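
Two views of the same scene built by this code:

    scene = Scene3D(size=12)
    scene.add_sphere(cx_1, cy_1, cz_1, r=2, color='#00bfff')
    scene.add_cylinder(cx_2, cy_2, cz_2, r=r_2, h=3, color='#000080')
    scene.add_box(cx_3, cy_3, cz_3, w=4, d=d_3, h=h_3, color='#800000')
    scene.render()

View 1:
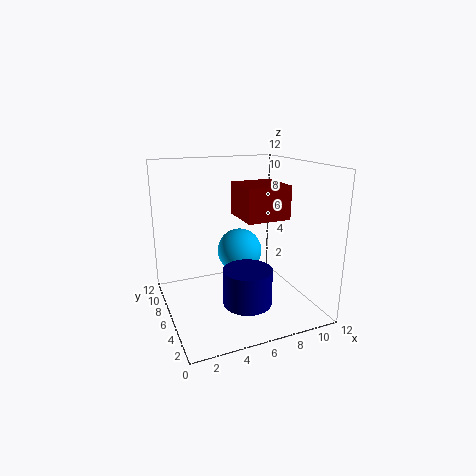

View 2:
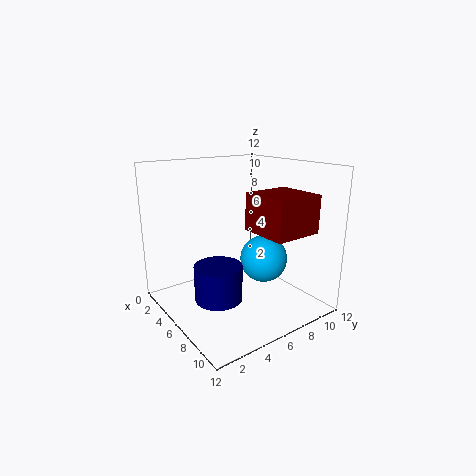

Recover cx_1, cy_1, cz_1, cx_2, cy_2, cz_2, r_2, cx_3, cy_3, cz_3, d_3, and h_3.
cx_1 = 7, cy_1 = 8, cz_1 = 4, cx_2 = 6, cy_2 = 4, cz_2 = 1, r_2 = 2, cx_3 = 7, cy_3 = 6, cz_3 = 7, d_3 = 4, h_3 = 3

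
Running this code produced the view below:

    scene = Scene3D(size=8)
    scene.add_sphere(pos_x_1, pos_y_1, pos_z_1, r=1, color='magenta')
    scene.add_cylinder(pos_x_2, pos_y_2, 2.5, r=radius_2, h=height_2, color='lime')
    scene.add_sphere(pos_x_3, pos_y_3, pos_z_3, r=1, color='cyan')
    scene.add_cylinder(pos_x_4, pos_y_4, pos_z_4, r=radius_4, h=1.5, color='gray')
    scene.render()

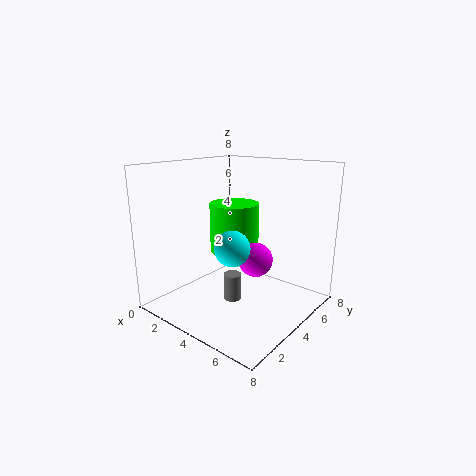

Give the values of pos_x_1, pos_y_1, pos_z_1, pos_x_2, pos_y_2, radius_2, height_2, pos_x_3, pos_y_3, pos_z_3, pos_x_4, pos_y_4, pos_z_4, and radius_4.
pos_x_1 = 4.5, pos_y_1 = 5, pos_z_1 = 2.5, pos_x_2 = 2.5, pos_y_2 = 5.5, radius_2 = 1.5, height_2 = 3, pos_x_3 = 4, pos_y_3 = 3.5, pos_z_3 = 3.5, pos_x_4 = 4, pos_y_4 = 3.5, pos_z_4 = 0.5, radius_4 = 0.5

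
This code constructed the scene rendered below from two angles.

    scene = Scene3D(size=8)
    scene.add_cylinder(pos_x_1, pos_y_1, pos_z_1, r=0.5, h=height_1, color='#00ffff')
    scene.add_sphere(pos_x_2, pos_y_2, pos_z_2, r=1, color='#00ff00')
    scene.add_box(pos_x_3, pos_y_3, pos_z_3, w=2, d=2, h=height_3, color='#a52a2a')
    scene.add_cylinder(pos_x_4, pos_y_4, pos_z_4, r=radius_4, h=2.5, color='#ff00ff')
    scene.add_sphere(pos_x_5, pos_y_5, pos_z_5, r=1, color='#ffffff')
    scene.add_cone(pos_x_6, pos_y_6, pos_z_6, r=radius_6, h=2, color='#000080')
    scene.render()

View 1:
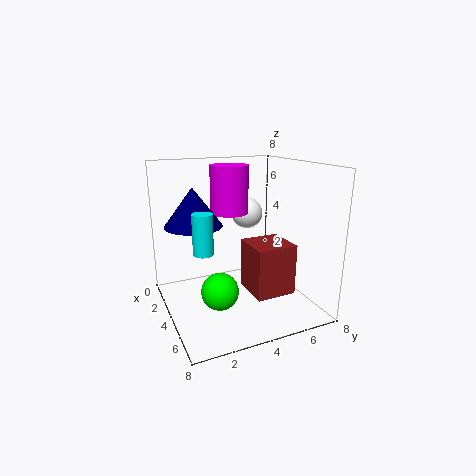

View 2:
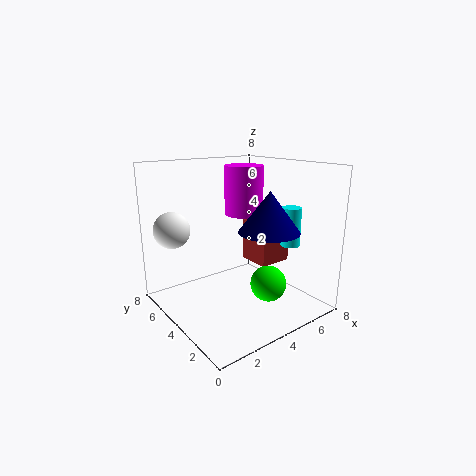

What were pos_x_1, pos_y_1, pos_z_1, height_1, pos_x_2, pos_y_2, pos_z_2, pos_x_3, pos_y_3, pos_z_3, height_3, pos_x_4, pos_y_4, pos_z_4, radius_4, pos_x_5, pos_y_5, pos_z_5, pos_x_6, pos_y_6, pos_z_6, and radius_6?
pos_x_1 = 5.5; pos_y_1 = 1.5; pos_z_1 = 4; height_1 = 2; pos_x_2 = 5; pos_y_2 = 2.5; pos_z_2 = 1.5; pos_x_3 = 5.5; pos_y_3 = 3.5; pos_z_3 = 2; height_3 = 2.5; pos_x_4 = 4; pos_y_4 = 3.5; pos_z_4 = 5.5; radius_4 = 1; pos_x_5 = 1; pos_y_5 = 6; pos_z_5 = 4.5; pos_x_6 = 4; pos_y_6 = 1.5; pos_z_6 = 5; radius_6 = 1.5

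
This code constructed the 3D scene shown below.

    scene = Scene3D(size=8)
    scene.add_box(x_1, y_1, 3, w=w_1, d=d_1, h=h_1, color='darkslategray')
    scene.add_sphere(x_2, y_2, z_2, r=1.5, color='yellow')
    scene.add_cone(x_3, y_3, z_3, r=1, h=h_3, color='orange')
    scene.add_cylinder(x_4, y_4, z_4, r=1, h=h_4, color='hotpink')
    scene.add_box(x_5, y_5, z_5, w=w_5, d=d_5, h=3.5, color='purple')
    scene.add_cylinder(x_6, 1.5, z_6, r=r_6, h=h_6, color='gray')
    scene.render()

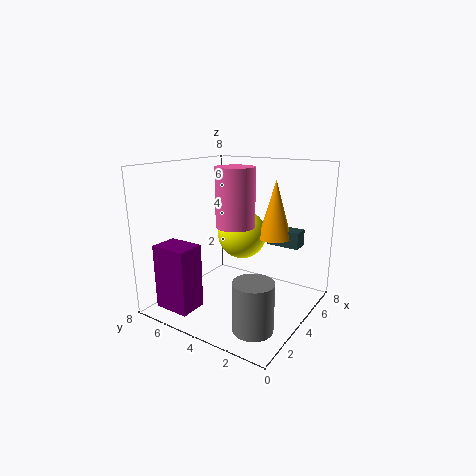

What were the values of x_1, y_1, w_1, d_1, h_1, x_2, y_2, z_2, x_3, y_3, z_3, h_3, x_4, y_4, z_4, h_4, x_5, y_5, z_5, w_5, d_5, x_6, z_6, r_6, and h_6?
x_1 = 6.5; y_1 = 1.5; w_1 = 1; d_1 = 2; h_1 = 1; x_2 = 6; y_2 = 5; z_2 = 3.5; x_3 = 6.5; y_3 = 3; z_3 = 3.5; h_3 = 3.5; x_4 = 3; y_4 = 3.5; z_4 = 5; h_4 = 3; x_5 = 0.5; y_5 = 5; z_5 = 0.5; w_5 = 1.5; d_5 = 2; x_6 = 1.5; z_6 = 0.5; r_6 = 1; h_6 = 2.5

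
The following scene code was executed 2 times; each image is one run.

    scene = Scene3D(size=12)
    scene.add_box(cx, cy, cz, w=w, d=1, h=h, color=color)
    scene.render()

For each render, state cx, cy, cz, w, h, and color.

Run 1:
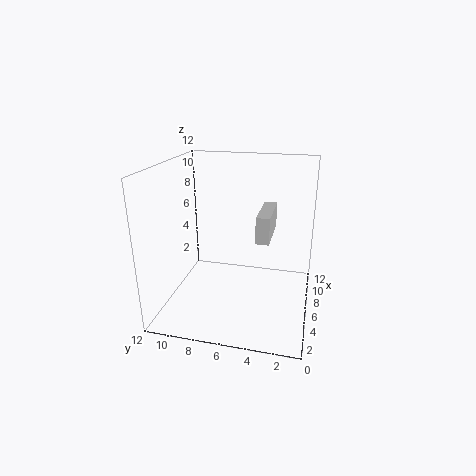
cx = 3; cy = 3; cz = 7; w = 4; h = 2; color = 'lightgray'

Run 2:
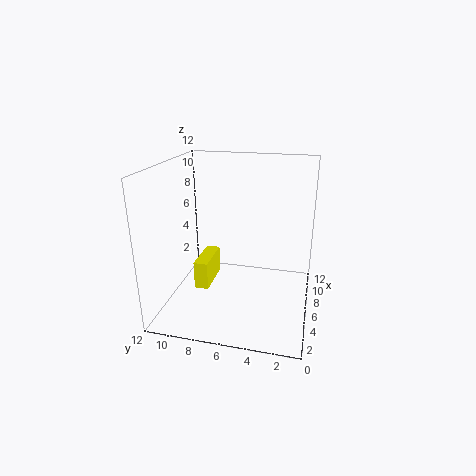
cx = 1; cy = 7; cz = 4; w = 3; h = 2; color = 'yellow'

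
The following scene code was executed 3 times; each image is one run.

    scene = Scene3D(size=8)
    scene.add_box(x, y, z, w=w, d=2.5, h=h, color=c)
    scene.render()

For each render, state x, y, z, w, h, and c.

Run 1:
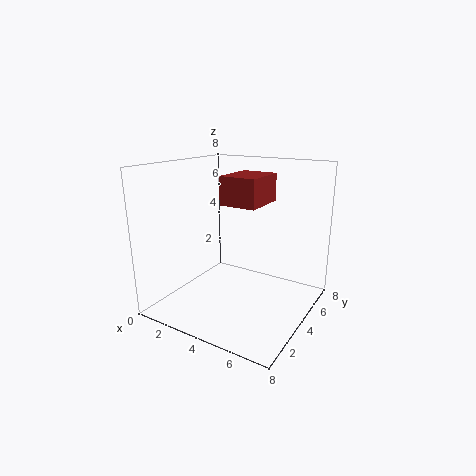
x = 3.5; y = 3; z = 6; w = 2; h = 1.5; c = 'brown'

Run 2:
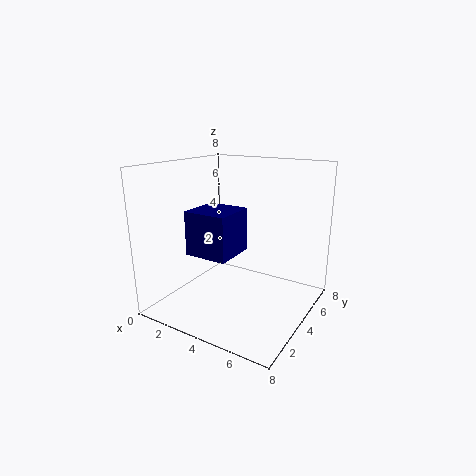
x = 1.5; y = 2.5; z = 3; w = 2.5; h = 2.5; c = 'navy'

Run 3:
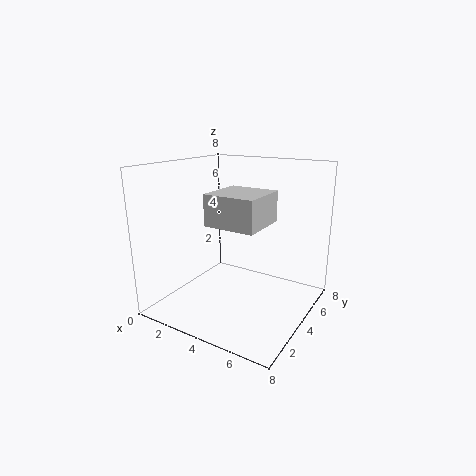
x = 4; y = 1; z = 5.5; w = 2.5; h = 1.5; c = 'lightgray'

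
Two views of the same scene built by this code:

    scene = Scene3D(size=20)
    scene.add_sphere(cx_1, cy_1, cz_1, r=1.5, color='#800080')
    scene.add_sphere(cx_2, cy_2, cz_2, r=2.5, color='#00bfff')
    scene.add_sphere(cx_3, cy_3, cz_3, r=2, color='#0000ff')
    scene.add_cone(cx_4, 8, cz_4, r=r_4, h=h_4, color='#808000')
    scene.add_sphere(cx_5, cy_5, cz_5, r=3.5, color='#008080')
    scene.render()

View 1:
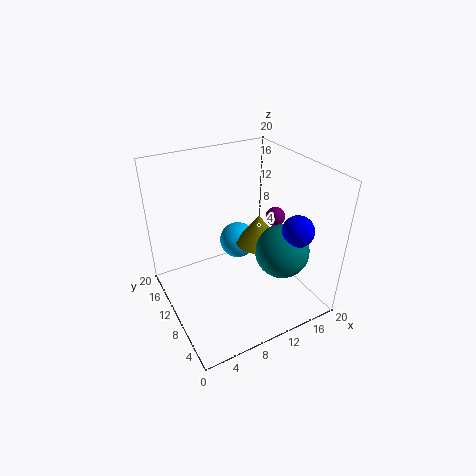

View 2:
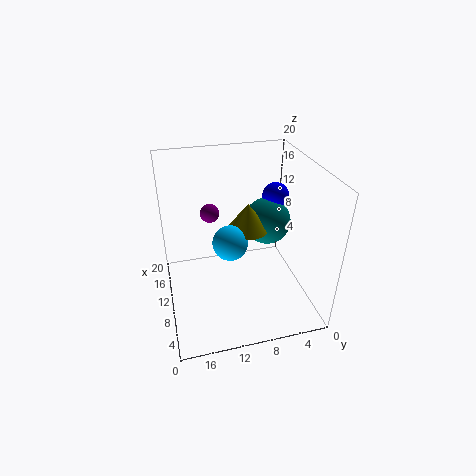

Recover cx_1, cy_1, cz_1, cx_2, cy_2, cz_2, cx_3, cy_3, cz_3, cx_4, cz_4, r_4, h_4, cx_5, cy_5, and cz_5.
cx_1 = 18; cy_1 = 12.5; cz_1 = 10; cx_2 = 10.5; cy_2 = 11; cz_2 = 9; cx_3 = 14.5; cy_3 = 3; cz_3 = 13.5; cx_4 = 12; cz_4 = 10; r_4 = 3; h_4 = 4; cx_5 = 13.5; cy_5 = 4.5; cz_5 = 10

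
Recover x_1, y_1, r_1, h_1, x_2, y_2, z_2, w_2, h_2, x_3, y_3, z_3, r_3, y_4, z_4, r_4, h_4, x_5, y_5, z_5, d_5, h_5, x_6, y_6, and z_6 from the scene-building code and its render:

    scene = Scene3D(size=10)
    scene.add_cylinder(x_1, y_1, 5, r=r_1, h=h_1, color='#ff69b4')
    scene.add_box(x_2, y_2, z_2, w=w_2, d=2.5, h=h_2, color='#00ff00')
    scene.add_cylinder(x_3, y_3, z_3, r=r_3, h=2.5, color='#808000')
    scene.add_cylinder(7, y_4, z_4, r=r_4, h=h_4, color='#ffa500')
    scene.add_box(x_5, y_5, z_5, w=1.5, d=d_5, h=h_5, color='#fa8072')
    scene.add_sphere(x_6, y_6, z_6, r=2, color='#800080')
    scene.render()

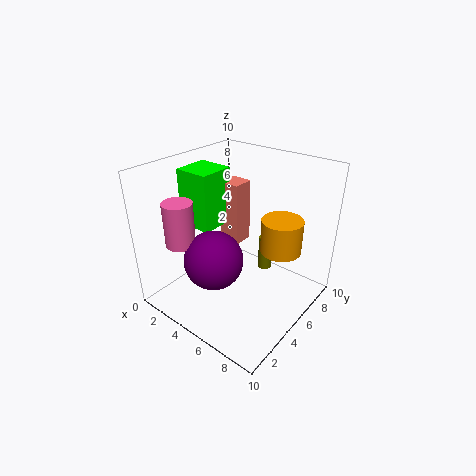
x_1 = 2.5
y_1 = 2
r_1 = 1
h_1 = 3
x_2 = 1
y_2 = 3.5
z_2 = 5.5
w_2 = 2.5
h_2 = 4
x_3 = 6
y_3 = 7
z_3 = 2
r_3 = 0.5
y_4 = 7.5
z_4 = 3.5
r_4 = 1.5
h_4 = 2.5
x_5 = 3
y_5 = 5.5
z_5 = 4
d_5 = 1.5
h_5 = 4.5
x_6 = 4.5
y_6 = 3
z_6 = 4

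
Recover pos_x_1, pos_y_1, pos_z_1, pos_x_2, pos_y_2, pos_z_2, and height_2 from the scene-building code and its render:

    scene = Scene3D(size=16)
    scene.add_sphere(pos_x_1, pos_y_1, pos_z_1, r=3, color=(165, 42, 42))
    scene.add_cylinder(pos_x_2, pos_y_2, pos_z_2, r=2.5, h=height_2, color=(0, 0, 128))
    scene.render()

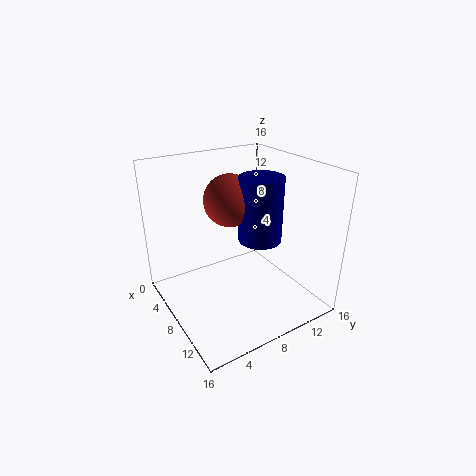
pos_x_1 = 5.5
pos_y_1 = 8.5
pos_z_1 = 11.5
pos_x_2 = 8
pos_y_2 = 11
pos_z_2 = 7
height_2 = 7.5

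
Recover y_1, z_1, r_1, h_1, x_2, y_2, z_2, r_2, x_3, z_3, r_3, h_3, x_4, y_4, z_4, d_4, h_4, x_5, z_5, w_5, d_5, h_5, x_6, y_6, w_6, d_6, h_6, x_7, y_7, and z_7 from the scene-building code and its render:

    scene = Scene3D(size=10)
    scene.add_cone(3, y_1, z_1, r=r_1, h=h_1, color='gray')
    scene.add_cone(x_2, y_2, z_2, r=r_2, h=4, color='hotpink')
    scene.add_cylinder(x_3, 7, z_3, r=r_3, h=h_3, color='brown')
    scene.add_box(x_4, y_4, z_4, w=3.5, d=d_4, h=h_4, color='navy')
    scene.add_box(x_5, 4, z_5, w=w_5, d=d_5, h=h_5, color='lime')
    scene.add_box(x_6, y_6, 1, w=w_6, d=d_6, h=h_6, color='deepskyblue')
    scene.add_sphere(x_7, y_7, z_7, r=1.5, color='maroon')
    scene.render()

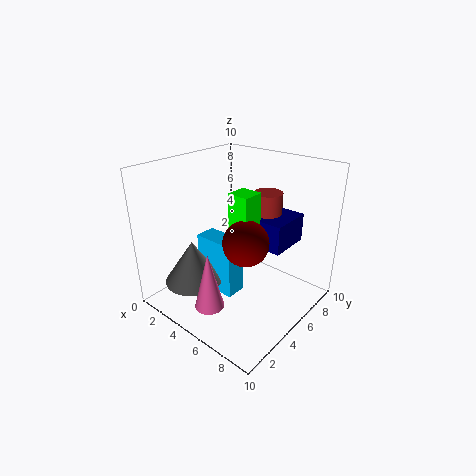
y_1 = 2.5, z_1 = 2, r_1 = 2, h_1 = 3, x_2 = 5, y_2 = 2, z_2 = 1, r_2 = 1, x_3 = 6, z_3 = 4.5, r_3 = 1, h_3 = 3.5, x_4 = 4.5, y_4 = 5.5, z_4 = 4.5, d_4 = 3, h_4 = 2, x_5 = 5, z_5 = 6, w_5 = 1.5, d_5 = 1.5, h_5 = 2.5, x_6 = 2.5, y_6 = 3.5, w_6 = 3, d_6 = 1.5, h_6 = 4, x_7 = 6.5, y_7 = 4, z_7 = 5.5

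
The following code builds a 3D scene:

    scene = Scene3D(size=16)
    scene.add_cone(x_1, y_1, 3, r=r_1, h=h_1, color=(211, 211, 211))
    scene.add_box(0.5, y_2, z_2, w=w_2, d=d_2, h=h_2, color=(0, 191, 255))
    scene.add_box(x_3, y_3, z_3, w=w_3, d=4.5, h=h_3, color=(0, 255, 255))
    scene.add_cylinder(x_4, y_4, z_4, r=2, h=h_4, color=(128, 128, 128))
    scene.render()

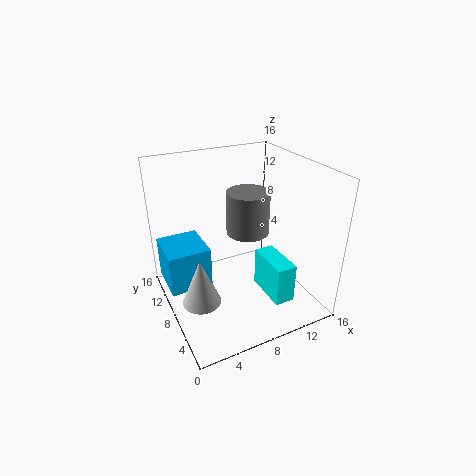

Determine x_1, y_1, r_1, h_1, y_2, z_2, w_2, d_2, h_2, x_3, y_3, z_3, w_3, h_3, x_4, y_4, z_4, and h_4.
x_1 = 2.5
y_1 = 5.5
r_1 = 2
h_1 = 5
y_2 = 10
z_2 = 1
w_2 = 5
d_2 = 5.5
h_2 = 5
x_3 = 8.5
y_3 = 0.5
z_3 = 4
w_3 = 2
h_3 = 4
x_4 = 7
y_4 = 4
z_4 = 11
h_4 = 4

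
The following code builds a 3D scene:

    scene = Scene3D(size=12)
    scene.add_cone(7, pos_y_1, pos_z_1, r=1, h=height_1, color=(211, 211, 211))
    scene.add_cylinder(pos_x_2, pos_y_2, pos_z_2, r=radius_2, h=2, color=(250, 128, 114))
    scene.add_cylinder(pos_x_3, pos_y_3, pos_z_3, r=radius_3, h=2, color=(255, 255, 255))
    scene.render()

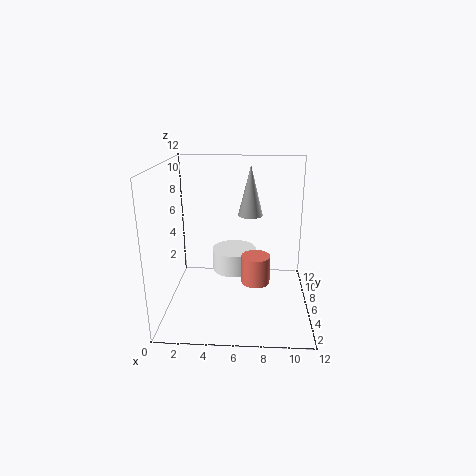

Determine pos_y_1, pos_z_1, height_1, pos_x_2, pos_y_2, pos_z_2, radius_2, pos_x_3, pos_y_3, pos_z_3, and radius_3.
pos_y_1 = 6, pos_z_1 = 8, height_1 = 4, pos_x_2 = 7.5, pos_y_2 = 1.5, pos_z_2 = 4.5, radius_2 = 1, pos_x_3 = 5.5, pos_y_3 = 8.5, pos_z_3 = 2, radius_3 = 2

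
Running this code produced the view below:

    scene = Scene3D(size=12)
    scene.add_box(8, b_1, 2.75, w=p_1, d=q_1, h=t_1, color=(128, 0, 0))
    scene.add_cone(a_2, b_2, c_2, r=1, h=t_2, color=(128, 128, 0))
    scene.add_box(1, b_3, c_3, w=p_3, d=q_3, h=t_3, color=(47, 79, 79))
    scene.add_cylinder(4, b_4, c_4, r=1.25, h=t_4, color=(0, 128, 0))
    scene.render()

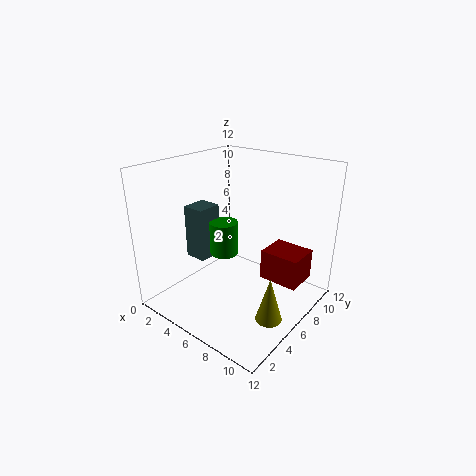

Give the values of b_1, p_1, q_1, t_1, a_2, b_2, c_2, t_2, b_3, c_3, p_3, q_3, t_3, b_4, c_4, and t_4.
b_1 = 6.5; p_1 = 3.25; q_1 = 2.75; t_1 = 2.5; a_2 = 10.75; b_2 = 3.75; c_2 = 1.5; t_2 = 3.5; b_3 = 4.75; c_3 = 3.25; p_3 = 2; q_3 = 2.25; t_3 = 4.75; b_4 = 6.5; c_4 = 3.75; t_4 = 3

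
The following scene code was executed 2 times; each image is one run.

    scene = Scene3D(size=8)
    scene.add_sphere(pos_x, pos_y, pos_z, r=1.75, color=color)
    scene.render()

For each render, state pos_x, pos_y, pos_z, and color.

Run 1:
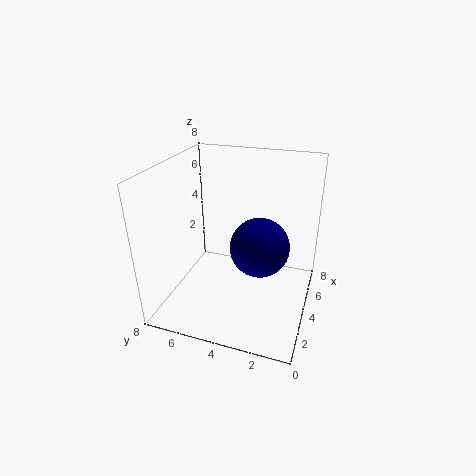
pos_x = 5; pos_y = 3; pos_z = 3; color = 'navy'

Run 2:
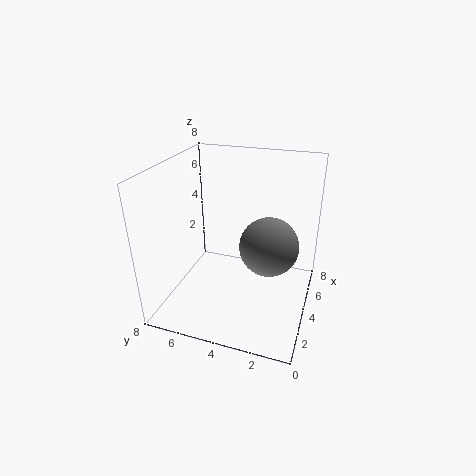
pos_x = 5.25; pos_y = 2.5; pos_z = 3; color = 'gray'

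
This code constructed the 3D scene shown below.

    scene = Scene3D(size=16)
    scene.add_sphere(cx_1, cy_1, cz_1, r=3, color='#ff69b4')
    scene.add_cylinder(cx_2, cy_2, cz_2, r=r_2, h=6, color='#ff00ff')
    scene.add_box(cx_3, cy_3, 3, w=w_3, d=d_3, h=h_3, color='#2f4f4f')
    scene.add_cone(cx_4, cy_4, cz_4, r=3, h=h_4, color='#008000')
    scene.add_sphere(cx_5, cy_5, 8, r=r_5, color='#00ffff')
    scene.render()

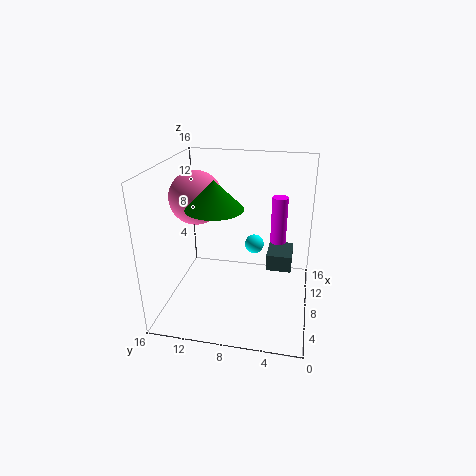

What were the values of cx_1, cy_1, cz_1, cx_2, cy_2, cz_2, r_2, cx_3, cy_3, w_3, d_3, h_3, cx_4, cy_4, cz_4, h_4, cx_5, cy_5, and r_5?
cx_1 = 9, cy_1 = 13, cz_1 = 12, cx_2 = 14, cy_2 = 4, cz_2 = 5, r_2 = 1, cx_3 = 10, cy_3 = 2, w_3 = 4, d_3 = 3, h_3 = 2, cx_4 = 6, cy_4 = 10, cz_4 = 12, h_4 = 3, cx_5 = 7, cy_5 = 6, r_5 = 1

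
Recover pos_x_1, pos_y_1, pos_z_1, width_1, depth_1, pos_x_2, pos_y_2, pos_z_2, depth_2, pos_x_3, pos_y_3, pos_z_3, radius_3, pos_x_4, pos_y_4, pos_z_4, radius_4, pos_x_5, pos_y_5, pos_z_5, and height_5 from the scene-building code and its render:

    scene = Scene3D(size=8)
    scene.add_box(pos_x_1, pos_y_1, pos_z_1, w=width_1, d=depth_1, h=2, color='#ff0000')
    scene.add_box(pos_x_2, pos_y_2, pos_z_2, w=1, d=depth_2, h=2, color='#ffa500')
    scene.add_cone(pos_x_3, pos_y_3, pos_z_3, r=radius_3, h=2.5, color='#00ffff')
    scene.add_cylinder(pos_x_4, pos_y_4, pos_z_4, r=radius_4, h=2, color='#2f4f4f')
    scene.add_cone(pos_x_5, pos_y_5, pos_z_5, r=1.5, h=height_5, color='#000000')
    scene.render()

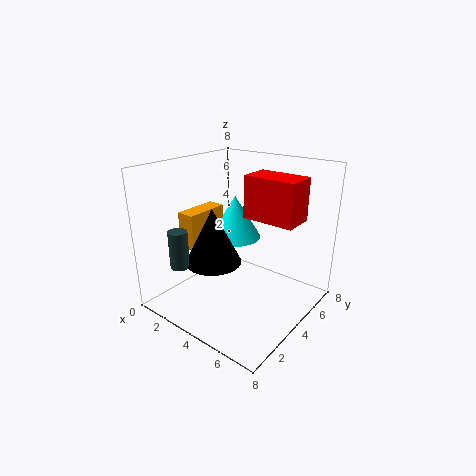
pos_x_1 = 5.5, pos_y_1 = 2.5, pos_z_1 = 6, width_1 = 2.5, depth_1 = 1.5, pos_x_2 = 1.5, pos_y_2 = 2, pos_z_2 = 3.5, depth_2 = 2.5, pos_x_3 = 3, pos_y_3 = 5, pos_z_3 = 3.5, radius_3 = 1.5, pos_x_4 = 2.5, pos_y_4 = 1, pos_z_4 = 3, radius_4 = 0.5, pos_x_5 = 3.5, pos_y_5 = 2.5, pos_z_5 = 3, height_5 = 3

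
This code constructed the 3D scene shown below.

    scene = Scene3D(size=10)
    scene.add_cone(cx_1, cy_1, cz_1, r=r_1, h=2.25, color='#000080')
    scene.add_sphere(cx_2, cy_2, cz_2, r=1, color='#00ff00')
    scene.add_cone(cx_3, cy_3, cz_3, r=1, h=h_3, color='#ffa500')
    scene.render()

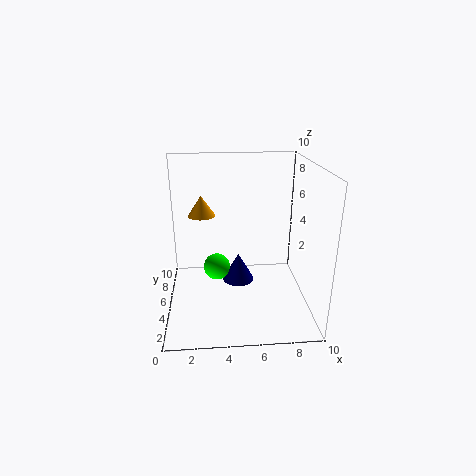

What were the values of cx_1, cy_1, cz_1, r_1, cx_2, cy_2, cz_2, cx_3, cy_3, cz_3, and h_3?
cx_1 = 5.25, cy_1 = 7.5, cz_1 = 0.25, r_1 = 1.25, cx_2 = 3.5, cy_2 = 6.5, cz_2 = 2, cx_3 = 2.5, cy_3 = 7, cz_3 = 6, h_3 = 1.5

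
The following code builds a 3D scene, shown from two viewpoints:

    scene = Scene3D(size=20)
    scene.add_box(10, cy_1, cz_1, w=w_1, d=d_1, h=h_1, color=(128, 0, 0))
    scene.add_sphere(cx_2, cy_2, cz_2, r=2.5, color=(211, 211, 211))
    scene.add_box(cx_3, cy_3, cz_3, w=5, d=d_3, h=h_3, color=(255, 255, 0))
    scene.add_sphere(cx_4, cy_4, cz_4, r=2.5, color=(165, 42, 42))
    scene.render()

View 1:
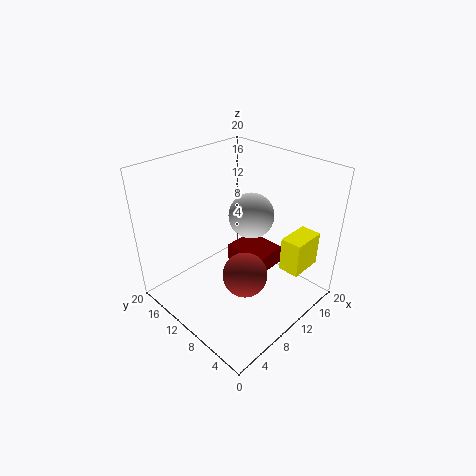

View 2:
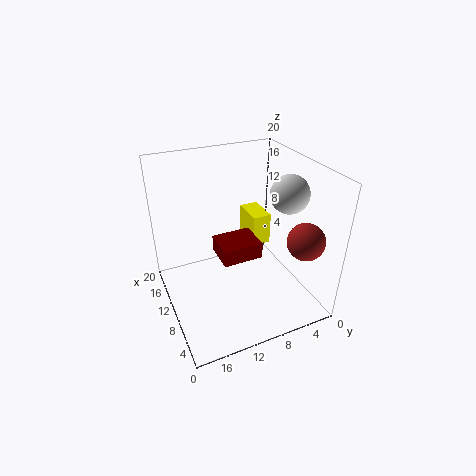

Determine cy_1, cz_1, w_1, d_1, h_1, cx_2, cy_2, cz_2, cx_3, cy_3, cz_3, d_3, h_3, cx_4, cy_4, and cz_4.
cy_1 = 6, cz_1 = 5.5, w_1 = 5, d_1 = 6, h_1 = 2.5, cx_2 = 6.5, cy_2 = 4.5, cz_2 = 17, cx_3 = 14, cy_3 = 2.5, cz_3 = 5, d_3 = 3, h_3 = 5, cx_4 = 4, cy_4 = 3, cz_4 = 11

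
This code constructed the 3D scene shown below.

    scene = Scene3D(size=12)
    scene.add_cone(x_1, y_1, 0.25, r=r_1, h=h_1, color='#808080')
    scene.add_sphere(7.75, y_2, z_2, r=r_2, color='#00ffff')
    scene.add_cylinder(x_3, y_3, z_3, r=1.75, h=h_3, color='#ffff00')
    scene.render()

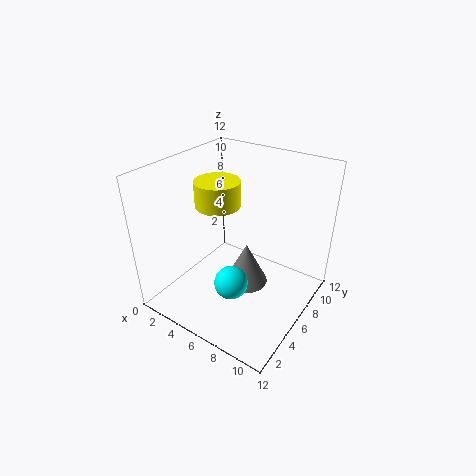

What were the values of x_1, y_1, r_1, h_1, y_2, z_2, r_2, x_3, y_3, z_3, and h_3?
x_1 = 5.75, y_1 = 7.75, r_1 = 2, h_1 = 4, y_2 = 2.5, z_2 = 4.5, r_2 = 1.25, x_3 = 5, y_3 = 4.75, z_3 = 9.25, h_3 = 2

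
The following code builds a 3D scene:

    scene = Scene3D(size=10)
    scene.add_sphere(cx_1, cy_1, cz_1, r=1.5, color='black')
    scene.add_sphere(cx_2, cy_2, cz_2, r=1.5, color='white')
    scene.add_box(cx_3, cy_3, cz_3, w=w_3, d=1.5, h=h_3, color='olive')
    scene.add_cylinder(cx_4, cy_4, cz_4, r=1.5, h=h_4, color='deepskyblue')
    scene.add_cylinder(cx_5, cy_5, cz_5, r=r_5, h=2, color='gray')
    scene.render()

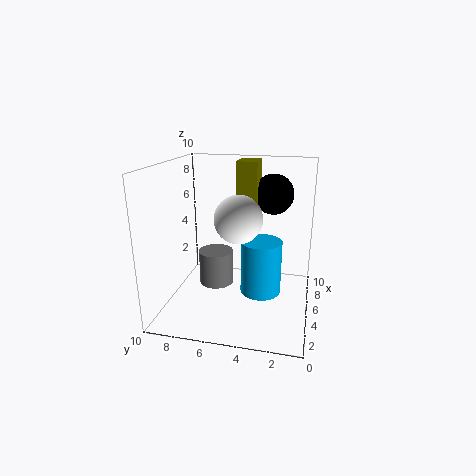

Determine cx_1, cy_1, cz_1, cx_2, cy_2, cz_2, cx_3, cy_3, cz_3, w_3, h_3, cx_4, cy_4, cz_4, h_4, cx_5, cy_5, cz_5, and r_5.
cx_1 = 8, cy_1 = 3, cz_1 = 7.5, cx_2 = 3, cy_2 = 4.5, cz_2 = 7, cx_3 = 6.5, cy_3 = 4, cz_3 = 6.5, w_3 = 2, h_3 = 3.5, cx_4 = 6, cy_4 = 3.5, cz_4 = 0.5, h_4 = 4, cx_5 = 1.5, cy_5 = 5.5, cz_5 = 3.5, r_5 = 1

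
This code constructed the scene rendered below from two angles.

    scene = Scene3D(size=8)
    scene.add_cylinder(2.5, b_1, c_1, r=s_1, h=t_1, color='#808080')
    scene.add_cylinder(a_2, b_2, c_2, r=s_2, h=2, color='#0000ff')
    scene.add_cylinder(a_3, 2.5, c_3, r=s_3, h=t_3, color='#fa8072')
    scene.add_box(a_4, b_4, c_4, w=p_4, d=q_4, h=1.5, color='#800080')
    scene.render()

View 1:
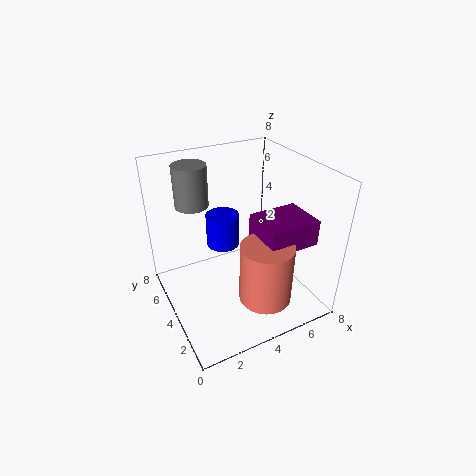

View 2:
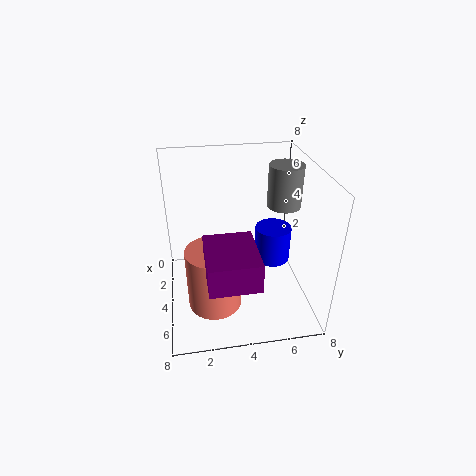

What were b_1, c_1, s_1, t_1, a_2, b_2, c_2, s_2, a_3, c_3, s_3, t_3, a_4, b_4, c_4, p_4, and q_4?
b_1 = 7
c_1 = 5
s_1 = 1
t_1 = 2.5
a_2 = 4
b_2 = 6
c_2 = 2.5
s_2 = 1
a_3 = 5
c_3 = 0.5
s_3 = 1.5
t_3 = 3.5
a_4 = 5
b_4 = 2
c_4 = 3.5
p_4 = 3
q_4 = 2.5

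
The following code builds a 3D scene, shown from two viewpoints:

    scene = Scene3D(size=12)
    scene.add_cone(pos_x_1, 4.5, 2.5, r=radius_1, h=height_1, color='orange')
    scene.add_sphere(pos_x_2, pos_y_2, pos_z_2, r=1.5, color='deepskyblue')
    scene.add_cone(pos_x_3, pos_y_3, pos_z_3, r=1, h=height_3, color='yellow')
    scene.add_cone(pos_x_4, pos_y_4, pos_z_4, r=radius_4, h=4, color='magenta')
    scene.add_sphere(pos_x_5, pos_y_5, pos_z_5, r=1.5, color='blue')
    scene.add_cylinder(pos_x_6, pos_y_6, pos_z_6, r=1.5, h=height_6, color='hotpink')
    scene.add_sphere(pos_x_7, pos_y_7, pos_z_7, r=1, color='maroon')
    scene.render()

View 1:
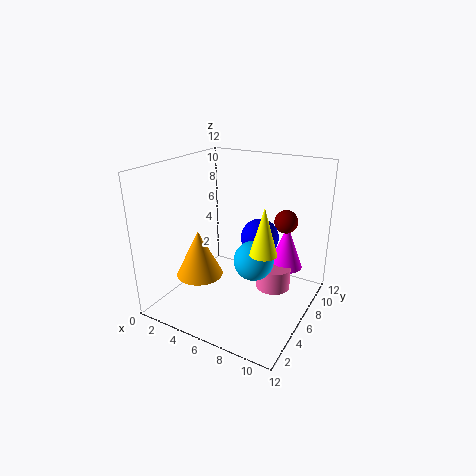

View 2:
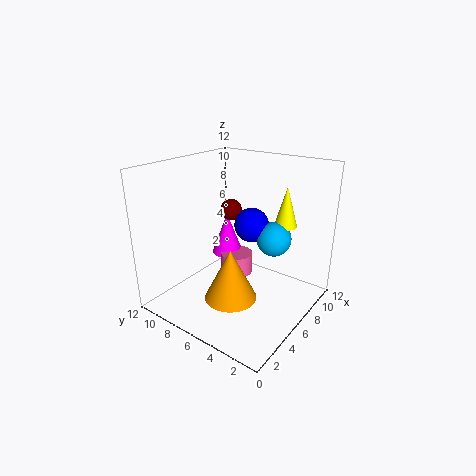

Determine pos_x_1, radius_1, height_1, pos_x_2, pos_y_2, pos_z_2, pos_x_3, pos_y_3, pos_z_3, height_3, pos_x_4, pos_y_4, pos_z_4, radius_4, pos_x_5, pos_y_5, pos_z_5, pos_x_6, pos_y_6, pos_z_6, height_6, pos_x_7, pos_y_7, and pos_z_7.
pos_x_1 = 3; radius_1 = 2; height_1 = 4; pos_x_2 = 8.5; pos_y_2 = 4; pos_z_2 = 5.5; pos_x_3 = 9.5; pos_y_3 = 3.5; pos_z_3 = 6.5; height_3 = 3.5; pos_x_4 = 9; pos_y_4 = 9.5; pos_z_4 = 2.5; radius_4 = 1.5; pos_x_5 = 8; pos_y_5 = 6; pos_z_5 = 6.5; pos_x_6 = 8.5; pos_y_6 = 8; pos_z_6 = 1; height_6 = 2; pos_x_7 = 9; pos_y_7 = 9; pos_z_7 = 7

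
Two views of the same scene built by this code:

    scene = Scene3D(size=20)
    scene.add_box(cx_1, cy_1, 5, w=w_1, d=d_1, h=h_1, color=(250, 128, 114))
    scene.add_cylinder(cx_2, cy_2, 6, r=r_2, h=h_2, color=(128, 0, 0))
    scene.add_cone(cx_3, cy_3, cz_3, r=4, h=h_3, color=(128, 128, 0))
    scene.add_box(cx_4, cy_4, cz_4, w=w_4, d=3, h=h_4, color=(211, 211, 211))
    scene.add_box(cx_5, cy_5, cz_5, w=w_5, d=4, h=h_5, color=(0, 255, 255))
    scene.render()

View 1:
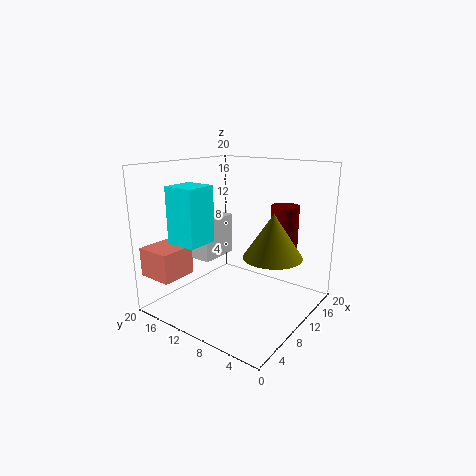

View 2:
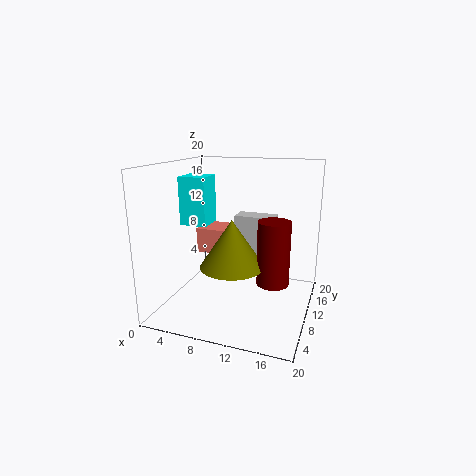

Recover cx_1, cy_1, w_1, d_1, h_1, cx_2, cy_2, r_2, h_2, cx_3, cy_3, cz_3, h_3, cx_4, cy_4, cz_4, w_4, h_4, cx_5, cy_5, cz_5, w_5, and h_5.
cx_1 = 1
cy_1 = 15
w_1 = 5
d_1 = 5
h_1 = 4
cx_2 = 16
cy_2 = 6
r_2 = 2
h_2 = 8
cx_3 = 11
cy_3 = 5
cz_3 = 8
h_3 = 6
cx_4 = 8
cy_4 = 14
cz_4 = 6
w_4 = 6
h_4 = 6
cx_5 = 1
cy_5 = 10
cz_5 = 11
w_5 = 4
h_5 = 7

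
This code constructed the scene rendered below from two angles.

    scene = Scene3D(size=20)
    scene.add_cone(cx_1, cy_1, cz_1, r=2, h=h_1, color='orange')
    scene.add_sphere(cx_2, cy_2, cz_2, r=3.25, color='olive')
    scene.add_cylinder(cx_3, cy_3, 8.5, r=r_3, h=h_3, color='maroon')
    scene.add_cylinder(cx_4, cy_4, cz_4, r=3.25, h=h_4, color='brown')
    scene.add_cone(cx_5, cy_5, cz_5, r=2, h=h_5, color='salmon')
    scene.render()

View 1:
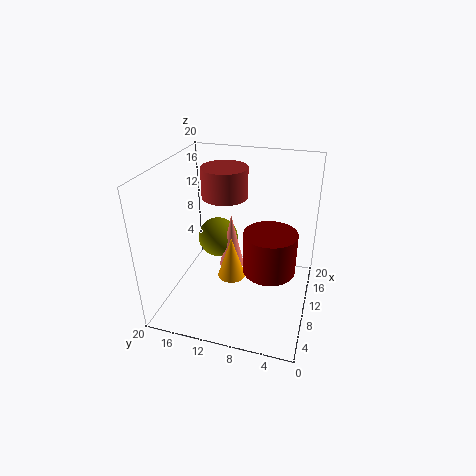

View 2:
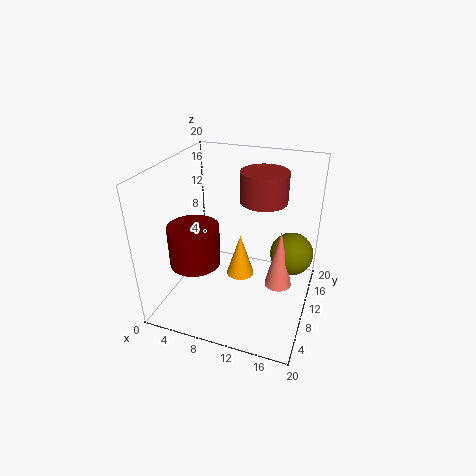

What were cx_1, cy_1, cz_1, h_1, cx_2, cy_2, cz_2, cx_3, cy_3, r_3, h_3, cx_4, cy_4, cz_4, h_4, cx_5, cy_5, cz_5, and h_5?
cx_1 = 10
cy_1 = 11
cz_1 = 3.5
h_1 = 6.25
cx_2 = 16.75
cy_2 = 15.5
cz_2 = 5.5
cx_3 = 6
cy_3 = 4.75
r_3 = 3.25
h_3 = 5.25
cx_4 = 12.75
cy_4 = 12.75
cz_4 = 14.75
h_4 = 4.25
cx_5 = 15.5
cy_5 = 12.75
cz_5 = 1.5
h_5 = 9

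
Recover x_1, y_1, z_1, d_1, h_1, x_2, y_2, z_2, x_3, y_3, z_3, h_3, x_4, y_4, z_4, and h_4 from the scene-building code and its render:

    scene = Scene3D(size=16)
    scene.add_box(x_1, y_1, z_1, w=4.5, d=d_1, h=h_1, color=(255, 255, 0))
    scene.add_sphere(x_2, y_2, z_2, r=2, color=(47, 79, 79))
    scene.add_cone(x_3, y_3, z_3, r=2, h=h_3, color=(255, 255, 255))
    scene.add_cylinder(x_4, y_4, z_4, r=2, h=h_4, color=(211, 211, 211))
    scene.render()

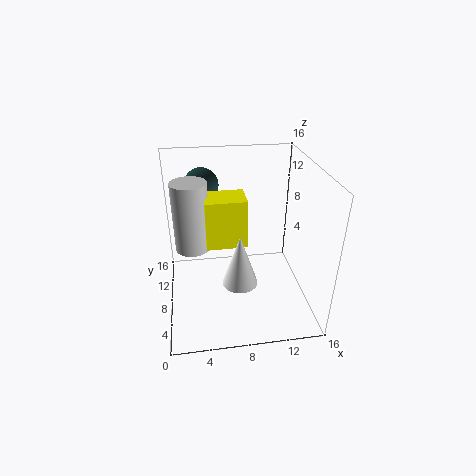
x_1 = 4.5, y_1 = 7.5, z_1 = 7, d_1 = 3.5, h_1 = 5.5, x_2 = 4.5, y_2 = 13, z_2 = 12.5, x_3 = 8, y_3 = 6.5, z_3 = 3, h_3 = 6, x_4 = 3, y_4 = 10, z_4 = 6, h_4 = 8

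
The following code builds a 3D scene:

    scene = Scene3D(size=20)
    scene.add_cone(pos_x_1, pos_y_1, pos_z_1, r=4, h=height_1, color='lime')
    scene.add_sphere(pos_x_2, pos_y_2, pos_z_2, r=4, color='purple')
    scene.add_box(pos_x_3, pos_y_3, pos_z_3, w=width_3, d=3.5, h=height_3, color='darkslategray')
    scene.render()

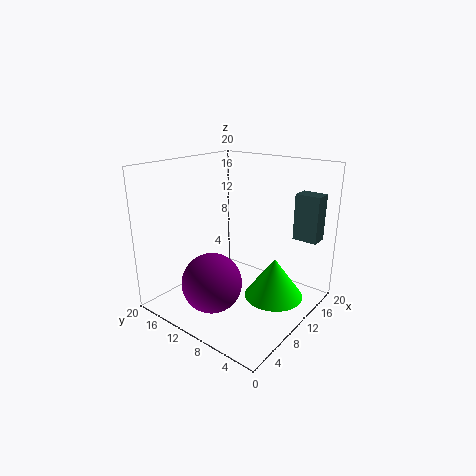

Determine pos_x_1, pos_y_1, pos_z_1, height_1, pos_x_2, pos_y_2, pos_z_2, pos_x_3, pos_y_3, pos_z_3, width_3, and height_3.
pos_x_1 = 11
pos_y_1 = 4.5
pos_z_1 = 2.5
height_1 = 5.5
pos_x_2 = 5
pos_y_2 = 10.5
pos_z_2 = 5
pos_x_3 = 15.5
pos_y_3 = 1
pos_z_3 = 9.5
width_3 = 2.5
height_3 = 6.5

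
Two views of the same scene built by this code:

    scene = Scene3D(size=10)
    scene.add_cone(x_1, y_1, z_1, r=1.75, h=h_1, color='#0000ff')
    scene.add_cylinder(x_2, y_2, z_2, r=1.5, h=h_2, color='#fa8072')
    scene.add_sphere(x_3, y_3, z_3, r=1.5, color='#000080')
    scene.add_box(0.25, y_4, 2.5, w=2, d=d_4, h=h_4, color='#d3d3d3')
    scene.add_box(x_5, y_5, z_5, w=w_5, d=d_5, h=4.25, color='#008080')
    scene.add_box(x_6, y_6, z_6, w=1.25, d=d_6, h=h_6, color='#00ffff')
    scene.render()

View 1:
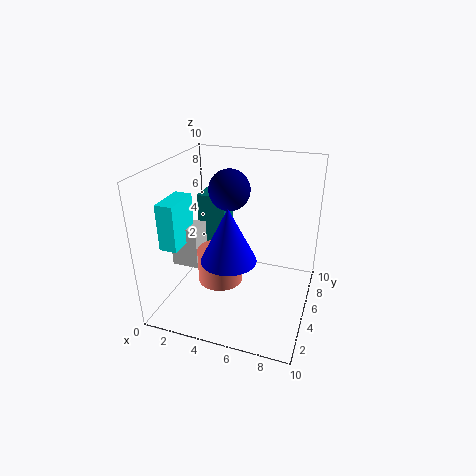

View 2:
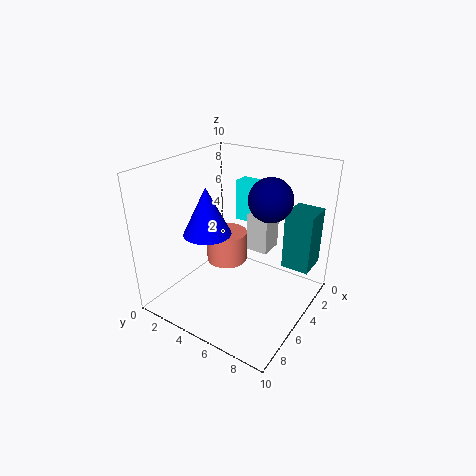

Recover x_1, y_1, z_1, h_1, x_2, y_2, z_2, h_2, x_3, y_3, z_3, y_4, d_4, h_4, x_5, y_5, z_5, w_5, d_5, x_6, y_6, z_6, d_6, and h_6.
x_1 = 5.25; y_1 = 2.5; z_1 = 4.75; h_1 = 3.5; x_2 = 4.25; y_2 = 3.5; z_2 = 2.5; h_2 = 2.25; x_3 = 3.75; y_3 = 6.75; z_3 = 7.75; y_4 = 4; d_4 = 1.75; h_4 = 3; x_5 = 0.75; y_5 = 7.5; z_5 = 2.5; w_5 = 2.25; d_5 = 2; x_6 = 0.25; y_6 = 2.5; z_6 = 4.5; d_6 = 2.75; h_6 = 3.25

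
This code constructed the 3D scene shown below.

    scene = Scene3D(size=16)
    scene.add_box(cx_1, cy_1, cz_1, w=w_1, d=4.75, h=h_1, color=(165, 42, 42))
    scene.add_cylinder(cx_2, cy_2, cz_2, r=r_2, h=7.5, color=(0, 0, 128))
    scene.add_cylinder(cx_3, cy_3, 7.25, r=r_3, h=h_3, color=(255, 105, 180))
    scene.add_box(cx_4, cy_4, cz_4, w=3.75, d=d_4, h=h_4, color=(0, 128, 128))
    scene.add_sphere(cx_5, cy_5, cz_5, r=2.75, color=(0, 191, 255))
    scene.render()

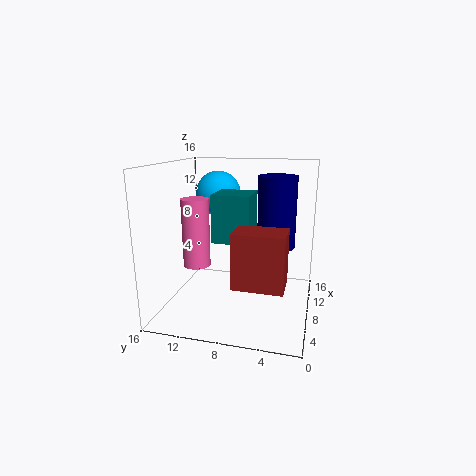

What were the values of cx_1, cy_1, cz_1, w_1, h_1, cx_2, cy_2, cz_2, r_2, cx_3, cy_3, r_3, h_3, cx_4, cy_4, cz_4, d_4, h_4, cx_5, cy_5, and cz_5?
cx_1 = 0.5
cy_1 = 2
cz_1 = 5.5
w_1 = 3.25
h_1 = 5.25
cx_2 = 7.75
cy_2 = 3.75
cz_2 = 7.5
r_2 = 2
cx_3 = 1.5
cy_3 = 10.25
r_3 = 1.25
h_3 = 6.25
cx_4 = 3.5
cy_4 = 5.75
cz_4 = 8.75
d_4 = 3.75
h_4 = 4.75
cx_5 = 12.75
cy_5 = 11.75
cz_5 = 12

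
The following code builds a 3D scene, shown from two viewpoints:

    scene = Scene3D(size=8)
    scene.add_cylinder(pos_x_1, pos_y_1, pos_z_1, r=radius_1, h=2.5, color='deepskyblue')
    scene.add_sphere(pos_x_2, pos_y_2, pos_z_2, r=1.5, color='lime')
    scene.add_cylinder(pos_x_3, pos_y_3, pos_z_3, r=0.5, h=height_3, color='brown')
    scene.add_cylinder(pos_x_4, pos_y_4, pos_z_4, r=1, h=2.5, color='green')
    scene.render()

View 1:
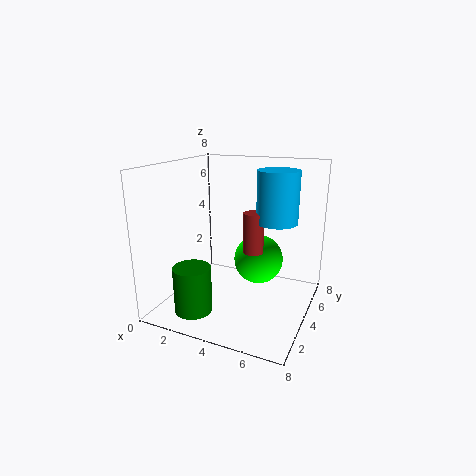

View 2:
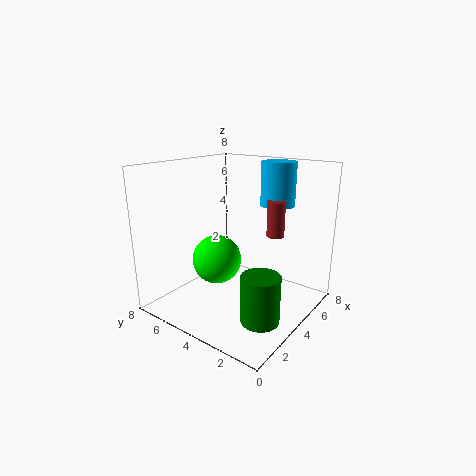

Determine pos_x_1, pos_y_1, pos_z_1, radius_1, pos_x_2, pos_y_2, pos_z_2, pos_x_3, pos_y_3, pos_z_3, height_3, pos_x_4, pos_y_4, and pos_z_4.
pos_x_1 = 6.5
pos_y_1 = 3
pos_z_1 = 5.5
radius_1 = 1
pos_x_2 = 4.5
pos_y_2 = 6
pos_z_2 = 2
pos_x_3 = 5.5
pos_y_3 = 2.5
pos_z_3 = 4
height_3 = 2
pos_x_4 = 2.5
pos_y_4 = 1.5
pos_z_4 = 0.5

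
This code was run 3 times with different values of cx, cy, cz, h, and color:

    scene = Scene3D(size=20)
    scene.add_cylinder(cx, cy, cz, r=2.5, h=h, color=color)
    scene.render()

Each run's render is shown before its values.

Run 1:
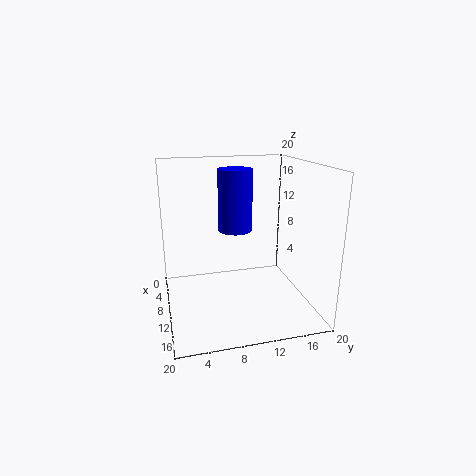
cx = 6.5
cy = 10.5
cz = 10
h = 9
color = 'blue'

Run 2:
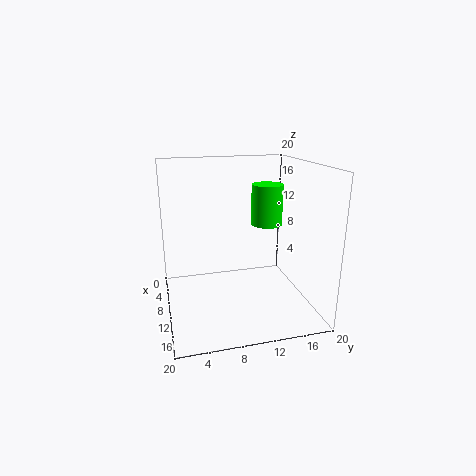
cx = 3.5
cy = 16.5
cz = 9.5
h = 6.5
color = 'lime'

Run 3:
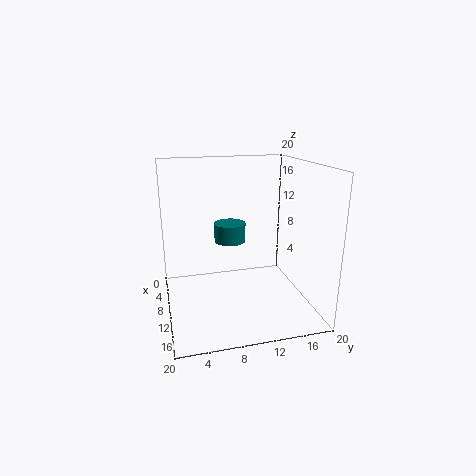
cx = 3
cy = 10.5
cz = 7
h = 3
color = 'teal'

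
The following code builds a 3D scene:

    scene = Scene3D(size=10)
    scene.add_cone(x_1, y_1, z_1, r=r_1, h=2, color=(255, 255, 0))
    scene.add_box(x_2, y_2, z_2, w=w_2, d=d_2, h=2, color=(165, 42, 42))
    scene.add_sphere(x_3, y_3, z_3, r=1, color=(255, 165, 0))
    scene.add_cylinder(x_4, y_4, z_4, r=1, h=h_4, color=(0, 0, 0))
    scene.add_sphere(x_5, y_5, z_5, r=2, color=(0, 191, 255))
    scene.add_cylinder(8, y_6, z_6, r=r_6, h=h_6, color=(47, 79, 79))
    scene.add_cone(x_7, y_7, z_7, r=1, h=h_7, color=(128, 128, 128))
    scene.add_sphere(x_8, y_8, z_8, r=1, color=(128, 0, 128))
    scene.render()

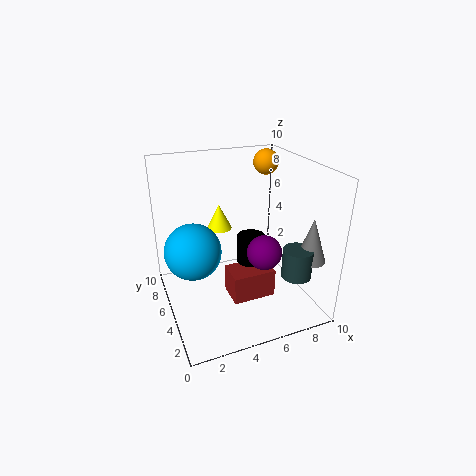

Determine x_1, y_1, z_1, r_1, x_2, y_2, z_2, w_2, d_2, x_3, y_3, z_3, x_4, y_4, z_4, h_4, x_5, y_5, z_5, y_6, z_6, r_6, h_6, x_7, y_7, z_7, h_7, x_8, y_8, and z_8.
x_1 = 5
y_1 = 9
z_1 = 4
r_1 = 1
x_2 = 4
y_2 = 3
z_2 = 1
w_2 = 3
d_2 = 2
x_3 = 9
y_3 = 9
z_3 = 9
x_4 = 6
y_4 = 5
z_4 = 3
h_4 = 2
x_5 = 2
y_5 = 6
z_5 = 4
y_6 = 2
z_6 = 3
r_6 = 1
h_6 = 2
x_7 = 9
y_7 = 2
z_7 = 4
h_7 = 3
x_8 = 5
y_8 = 1
z_8 = 6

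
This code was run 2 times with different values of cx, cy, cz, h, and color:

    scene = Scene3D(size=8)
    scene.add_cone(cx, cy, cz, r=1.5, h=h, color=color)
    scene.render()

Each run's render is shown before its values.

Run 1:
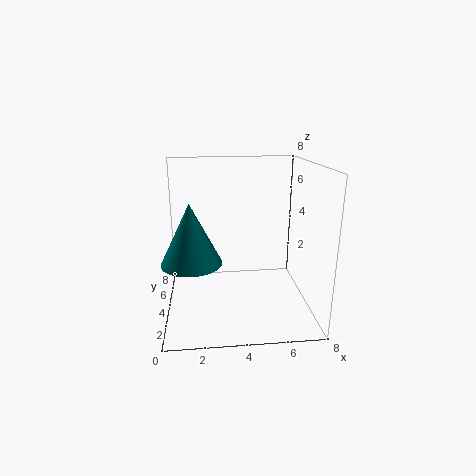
cx = 1.5; cy = 2; cz = 3.5; h = 3; color = 'teal'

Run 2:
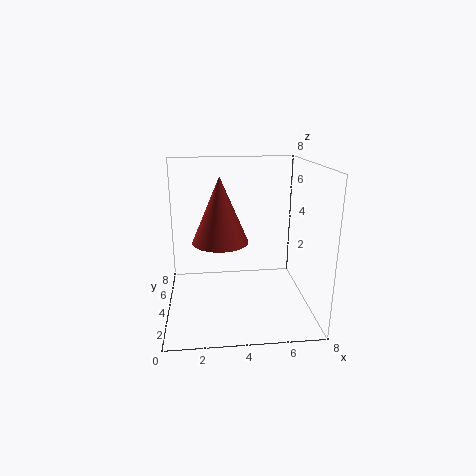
cx = 3; cy = 3.5; cz = 4; h = 3.5; color = 'brown'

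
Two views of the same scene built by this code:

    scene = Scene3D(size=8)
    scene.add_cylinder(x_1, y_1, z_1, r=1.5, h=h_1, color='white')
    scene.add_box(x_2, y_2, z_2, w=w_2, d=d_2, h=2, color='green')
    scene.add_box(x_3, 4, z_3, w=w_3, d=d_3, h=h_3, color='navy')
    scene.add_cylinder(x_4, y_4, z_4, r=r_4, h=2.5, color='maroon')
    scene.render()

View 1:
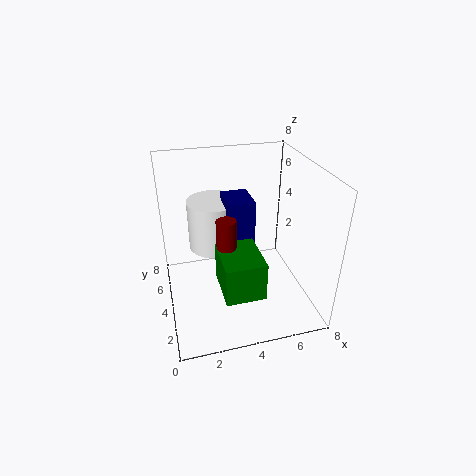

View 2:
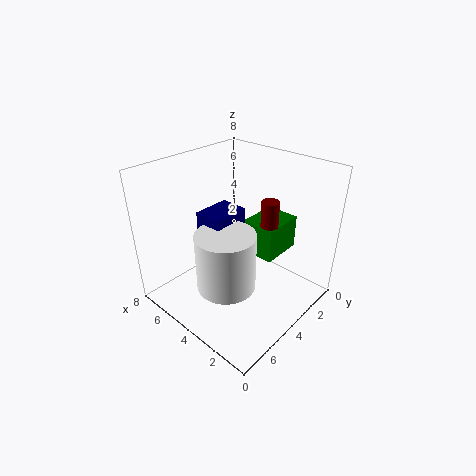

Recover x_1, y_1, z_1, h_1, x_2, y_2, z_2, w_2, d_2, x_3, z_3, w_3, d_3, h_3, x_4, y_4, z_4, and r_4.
x_1 = 3, y_1 = 6, z_1 = 2.5, h_1 = 3, x_2 = 2.5, y_2 = 0.5, z_2 = 2.5, w_2 = 2, d_2 = 2.5, x_3 = 3.5, z_3 = 3.5, w_3 = 1.5, d_3 = 2, h_3 = 2.5, x_4 = 3, y_4 = 2.5, z_4 = 3.5, r_4 = 0.5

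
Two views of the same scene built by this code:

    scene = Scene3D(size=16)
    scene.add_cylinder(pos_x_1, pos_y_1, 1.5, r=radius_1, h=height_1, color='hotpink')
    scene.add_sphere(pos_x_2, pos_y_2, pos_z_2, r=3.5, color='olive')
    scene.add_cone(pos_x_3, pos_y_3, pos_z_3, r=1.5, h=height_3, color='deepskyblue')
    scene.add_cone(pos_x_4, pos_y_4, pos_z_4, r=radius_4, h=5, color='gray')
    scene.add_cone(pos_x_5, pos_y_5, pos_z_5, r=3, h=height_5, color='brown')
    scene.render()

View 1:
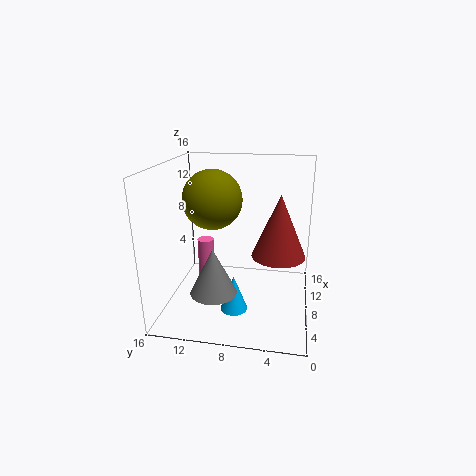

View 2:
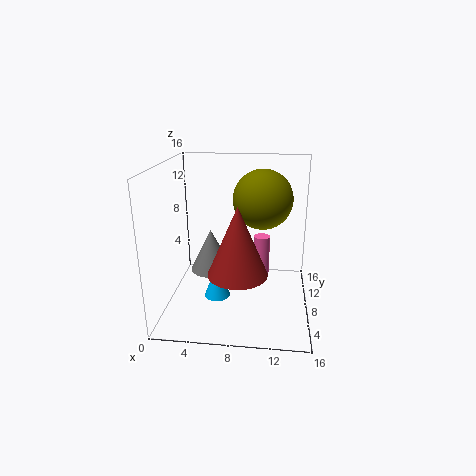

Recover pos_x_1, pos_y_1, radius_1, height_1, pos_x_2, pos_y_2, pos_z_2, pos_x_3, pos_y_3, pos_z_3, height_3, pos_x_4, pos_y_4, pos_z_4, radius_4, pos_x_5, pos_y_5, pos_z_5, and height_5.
pos_x_1 = 10.5, pos_y_1 = 12.5, radius_1 = 1, height_1 = 5, pos_x_2 = 10.5, pos_y_2 = 11.5, pos_z_2 = 11.5, pos_x_3 = 5.5, pos_y_3 = 8, pos_z_3 = 0.5, height_3 = 4, pos_x_4 = 4.5, pos_y_4 = 10, pos_z_4 = 3, radius_4 = 2.5, pos_x_5 = 8.5, pos_y_5 = 3.5, pos_z_5 = 6, height_5 = 7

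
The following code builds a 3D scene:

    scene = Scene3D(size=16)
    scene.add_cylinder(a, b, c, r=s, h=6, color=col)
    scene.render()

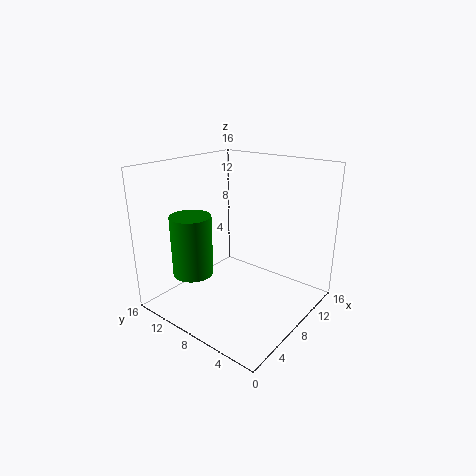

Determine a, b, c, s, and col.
a = 2
b = 9
c = 6
s = 2
col = 'green'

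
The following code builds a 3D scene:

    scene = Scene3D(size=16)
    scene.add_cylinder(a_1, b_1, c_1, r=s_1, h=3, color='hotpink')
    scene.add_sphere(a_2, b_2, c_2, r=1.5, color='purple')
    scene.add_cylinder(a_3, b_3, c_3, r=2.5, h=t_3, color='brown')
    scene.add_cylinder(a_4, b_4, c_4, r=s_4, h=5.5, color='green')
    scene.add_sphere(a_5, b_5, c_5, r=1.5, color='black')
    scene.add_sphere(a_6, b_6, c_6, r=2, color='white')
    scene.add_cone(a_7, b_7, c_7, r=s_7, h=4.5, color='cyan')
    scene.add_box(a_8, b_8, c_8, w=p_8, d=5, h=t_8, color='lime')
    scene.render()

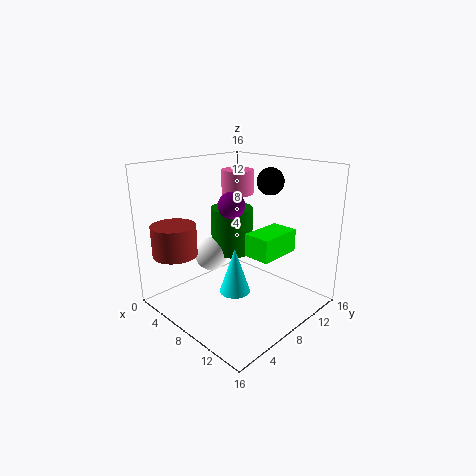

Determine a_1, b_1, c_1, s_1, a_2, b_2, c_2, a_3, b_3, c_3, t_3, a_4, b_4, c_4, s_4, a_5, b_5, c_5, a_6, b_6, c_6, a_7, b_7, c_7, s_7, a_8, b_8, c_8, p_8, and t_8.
a_1 = 3.5, b_1 = 12.5, c_1 = 11.5, s_1 = 2, a_2 = 7, b_2 = 8, c_2 = 11.5, a_3 = 3, b_3 = 3, c_3 = 6, t_3 = 3.5, a_4 = 5, b_4 = 10, c_4 = 5, s_4 = 2.5, a_5 = 9.5, b_5 = 11.5, c_5 = 14, a_6 = 4, b_6 = 7.5, c_6 = 5, a_7 = 11.5, b_7 = 4, c_7 = 4.5, s_7 = 1.5, a_8 = 9.5, b_8 = 7.5, c_8 = 6.5, p_8 = 3, t_8 = 2.5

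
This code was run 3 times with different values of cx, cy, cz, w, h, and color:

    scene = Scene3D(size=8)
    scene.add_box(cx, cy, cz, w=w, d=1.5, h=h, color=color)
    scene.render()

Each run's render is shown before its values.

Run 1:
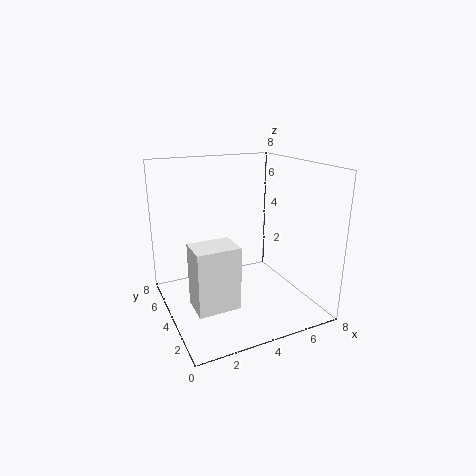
cx = 0.5; cy = 0.5; cz = 2; w = 2; h = 3; color = 'white'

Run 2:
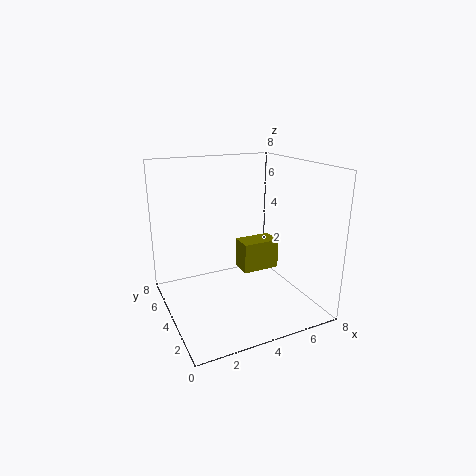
cx = 5.5; cy = 6; cz = 0.5; w = 2.5; h = 2; color = 'olive'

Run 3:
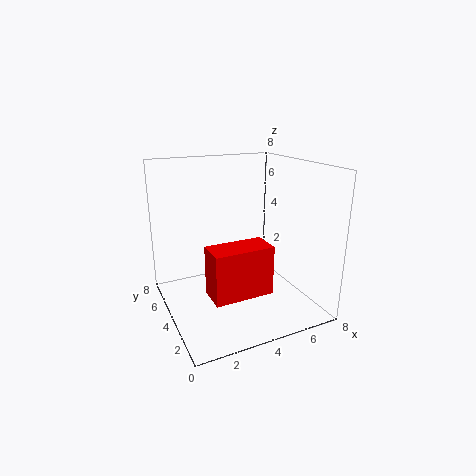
cx = 1.5; cy = 1; cz = 2; w = 3; h = 2.5; color = 'red'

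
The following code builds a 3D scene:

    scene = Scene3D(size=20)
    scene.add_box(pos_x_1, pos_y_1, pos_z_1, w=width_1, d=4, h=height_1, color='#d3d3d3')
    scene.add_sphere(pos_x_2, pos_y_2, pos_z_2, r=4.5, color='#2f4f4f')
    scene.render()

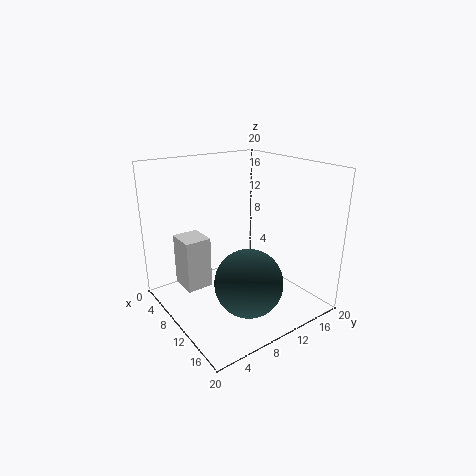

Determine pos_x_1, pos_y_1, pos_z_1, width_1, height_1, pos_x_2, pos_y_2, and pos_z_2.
pos_x_1 = 0.5
pos_y_1 = 4.5
pos_z_1 = 0.5
width_1 = 4.5
height_1 = 8
pos_x_2 = 14.5
pos_y_2 = 8.5
pos_z_2 = 5.5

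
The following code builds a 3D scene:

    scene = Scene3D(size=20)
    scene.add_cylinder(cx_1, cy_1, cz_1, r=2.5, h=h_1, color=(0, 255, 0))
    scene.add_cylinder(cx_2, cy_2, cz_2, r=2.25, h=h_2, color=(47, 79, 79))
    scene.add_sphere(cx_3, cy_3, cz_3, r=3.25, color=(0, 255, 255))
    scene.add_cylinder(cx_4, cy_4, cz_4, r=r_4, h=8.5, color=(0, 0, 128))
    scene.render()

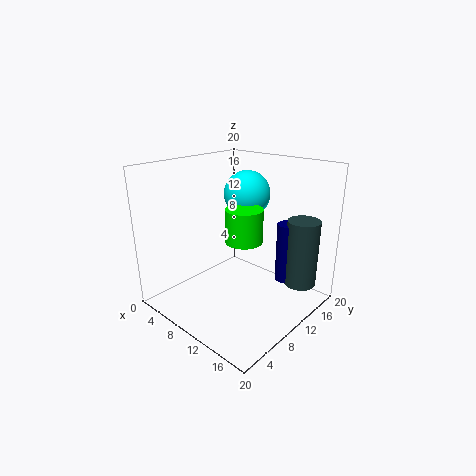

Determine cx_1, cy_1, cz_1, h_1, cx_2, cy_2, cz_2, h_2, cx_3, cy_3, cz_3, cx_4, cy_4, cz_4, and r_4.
cx_1 = 11.75
cy_1 = 9.25
cz_1 = 10.25
h_1 = 4.5
cx_2 = 17
cy_2 = 15.5
cz_2 = 3.25
h_2 = 9.5
cx_3 = 9
cy_3 = 13
cz_3 = 15.5
cx_4 = 15
cy_4 = 14.75
cz_4 = 3.5
r_4 = 1.5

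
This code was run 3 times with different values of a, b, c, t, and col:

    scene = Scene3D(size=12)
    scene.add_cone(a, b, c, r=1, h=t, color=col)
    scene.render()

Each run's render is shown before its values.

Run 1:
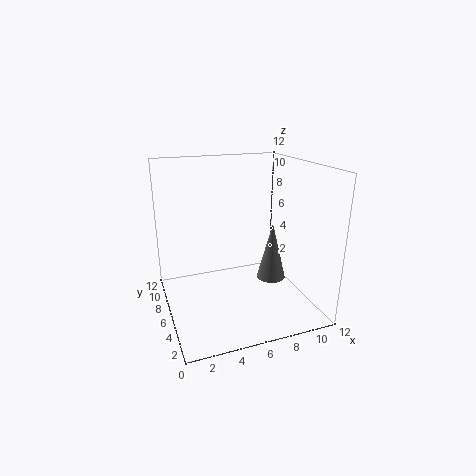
a = 6.75
b = 1.25
c = 4.75
t = 4
col = 'gray'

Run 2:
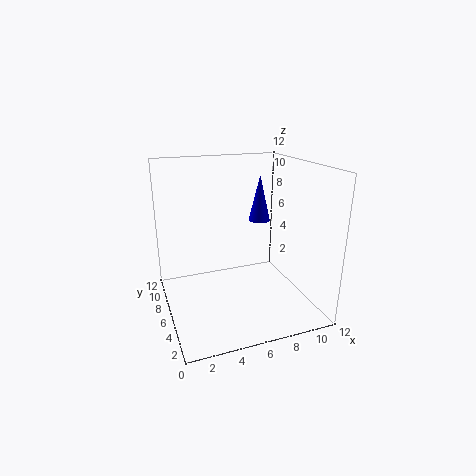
a = 9.25
b = 9
c = 6.25
t = 4.25
col = 'blue'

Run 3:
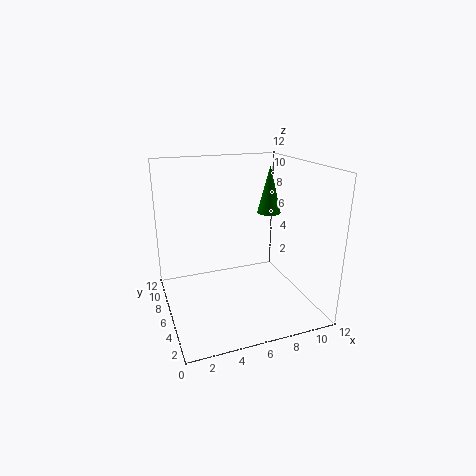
a = 9
b = 6.5
c = 7.75
t = 4
col = 'green'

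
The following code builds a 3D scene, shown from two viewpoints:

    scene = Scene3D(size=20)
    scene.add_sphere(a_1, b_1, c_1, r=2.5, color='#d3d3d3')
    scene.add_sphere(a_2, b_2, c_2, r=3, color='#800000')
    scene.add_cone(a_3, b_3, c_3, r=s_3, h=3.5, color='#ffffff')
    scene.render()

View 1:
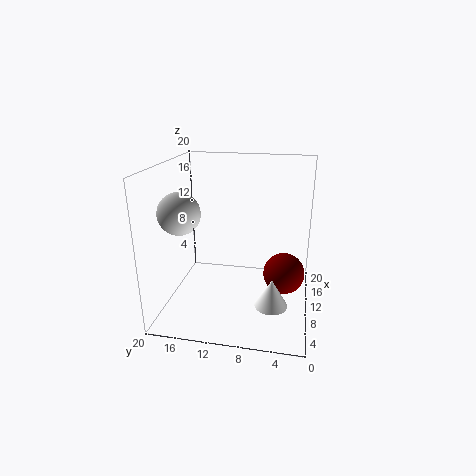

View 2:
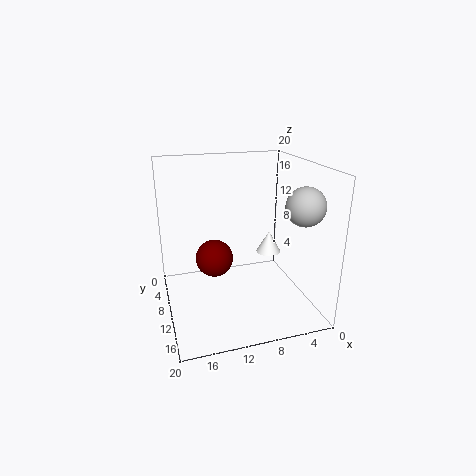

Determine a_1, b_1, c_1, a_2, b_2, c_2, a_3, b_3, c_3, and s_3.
a_1 = 3; b_1 = 15.5; c_1 = 15.5; a_2 = 12; b_2 = 3.5; c_2 = 4; a_3 = 3; b_3 = 4.5; c_3 = 4.5; s_3 = 2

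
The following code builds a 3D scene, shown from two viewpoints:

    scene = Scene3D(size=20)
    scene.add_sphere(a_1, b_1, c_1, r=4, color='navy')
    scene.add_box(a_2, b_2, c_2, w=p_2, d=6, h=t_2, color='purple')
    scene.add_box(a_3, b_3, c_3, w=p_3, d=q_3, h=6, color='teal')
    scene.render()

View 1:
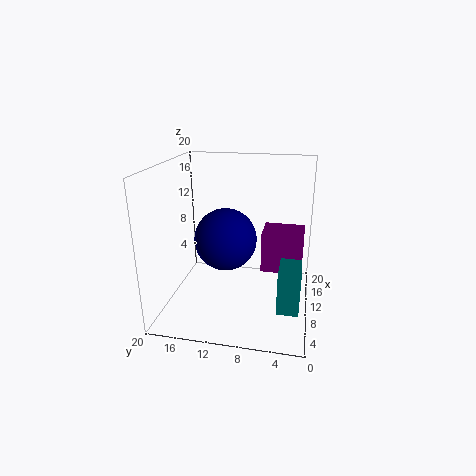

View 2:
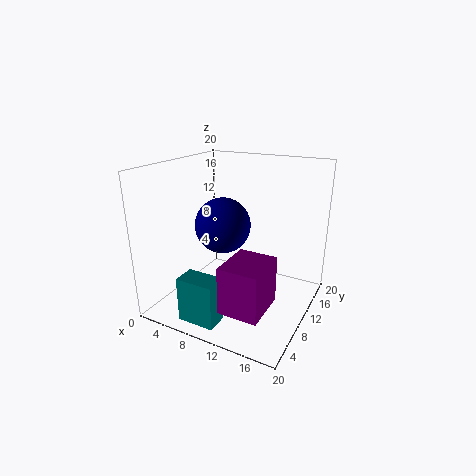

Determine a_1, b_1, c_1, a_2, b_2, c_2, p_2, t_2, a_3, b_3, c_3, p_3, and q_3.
a_1 = 7
b_1 = 11
c_1 = 11
a_2 = 12
b_2 = 1
c_2 = 4
p_2 = 5
t_2 = 6
a_3 = 6
b_3 = 1
c_3 = 1
p_3 = 5
q_3 = 3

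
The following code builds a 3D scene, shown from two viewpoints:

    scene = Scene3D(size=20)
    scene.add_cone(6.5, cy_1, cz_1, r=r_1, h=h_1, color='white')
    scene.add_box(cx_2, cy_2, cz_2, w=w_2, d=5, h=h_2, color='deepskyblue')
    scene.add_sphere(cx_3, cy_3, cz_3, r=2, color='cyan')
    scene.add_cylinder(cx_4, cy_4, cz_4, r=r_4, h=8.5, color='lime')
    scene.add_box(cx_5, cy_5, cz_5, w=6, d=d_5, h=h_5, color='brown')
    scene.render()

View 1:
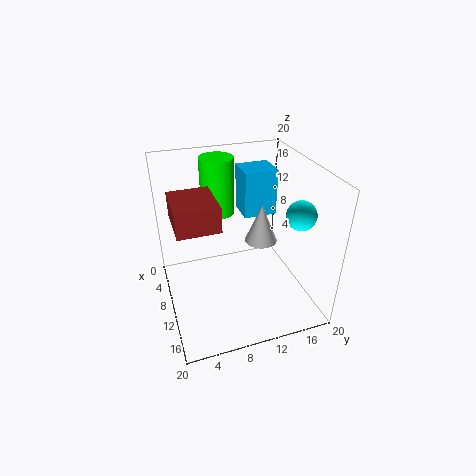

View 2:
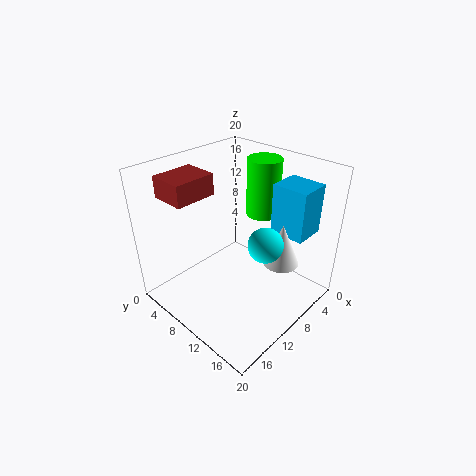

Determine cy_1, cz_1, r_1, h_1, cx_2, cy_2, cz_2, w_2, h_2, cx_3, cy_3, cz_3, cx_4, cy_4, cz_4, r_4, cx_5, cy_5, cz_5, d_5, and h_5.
cy_1 = 15, cz_1 = 6.5, r_1 = 2.5, h_1 = 6, cx_2 = 1.5, cy_2 = 12.5, cz_2 = 10.5, w_2 = 4.5, h_2 = 7, cx_3 = 13.5, cy_3 = 17.5, cz_3 = 14, cx_4 = 3.5, cy_4 = 9, cz_4 = 11, r_4 = 2.5, cx_5 = 10.5, cy_5 = 1, cz_5 = 15.5, d_5 = 5, h_5 = 3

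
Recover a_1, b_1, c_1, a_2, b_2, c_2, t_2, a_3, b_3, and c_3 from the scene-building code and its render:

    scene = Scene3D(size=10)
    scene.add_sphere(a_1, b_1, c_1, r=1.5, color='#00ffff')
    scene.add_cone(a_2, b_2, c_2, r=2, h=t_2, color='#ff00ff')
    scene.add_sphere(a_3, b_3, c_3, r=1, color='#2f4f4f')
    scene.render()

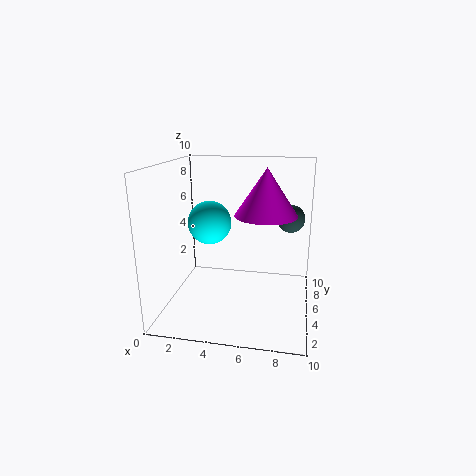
a_1 = 3; b_1 = 5; c_1 = 6; a_2 = 7; b_2 = 4; c_2 = 7; t_2 = 3; a_3 = 8.5; b_3 = 7; c_3 = 6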